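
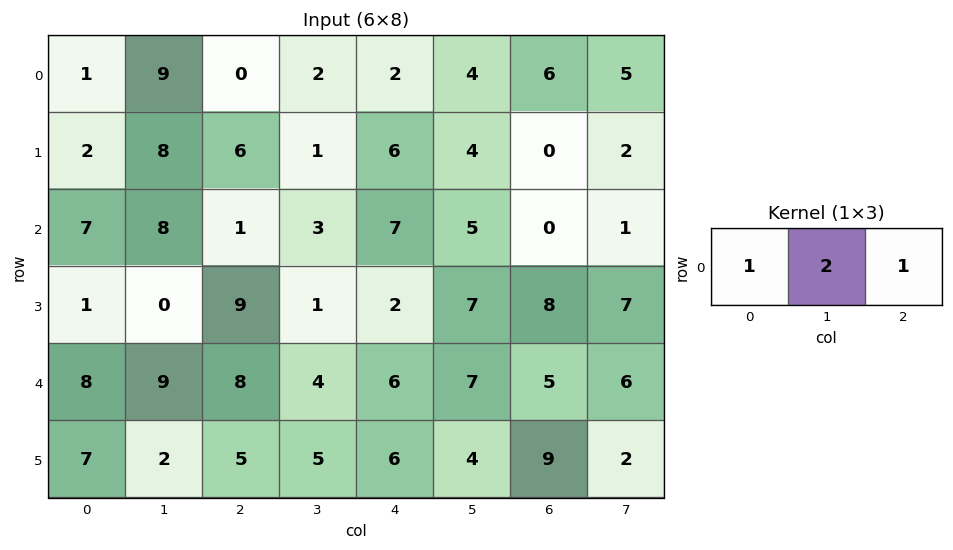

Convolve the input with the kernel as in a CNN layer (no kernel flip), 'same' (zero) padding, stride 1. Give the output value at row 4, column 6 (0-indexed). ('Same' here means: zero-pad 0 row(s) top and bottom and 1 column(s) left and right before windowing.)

The receptive field on the zero-padded input at this output position is [7 5 6]. Elementwise product with the kernel and sum: 7·1 + 5·2 + 6·1.

23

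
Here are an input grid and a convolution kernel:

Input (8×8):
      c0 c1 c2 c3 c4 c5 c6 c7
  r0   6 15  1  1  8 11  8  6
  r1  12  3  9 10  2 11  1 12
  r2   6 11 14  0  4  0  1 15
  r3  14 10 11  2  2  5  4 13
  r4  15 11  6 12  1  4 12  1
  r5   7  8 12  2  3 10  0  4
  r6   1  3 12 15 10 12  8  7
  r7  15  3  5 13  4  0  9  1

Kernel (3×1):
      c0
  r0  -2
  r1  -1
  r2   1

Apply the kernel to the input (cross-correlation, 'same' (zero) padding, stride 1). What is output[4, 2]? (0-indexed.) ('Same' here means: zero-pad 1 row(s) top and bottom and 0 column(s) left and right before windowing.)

The receptive field on the zero-padded input at this output position is [11 / 6 / 12]. Elementwise product with the kernel and sum: 11·-2 + 6·-1 + 12·1.

-16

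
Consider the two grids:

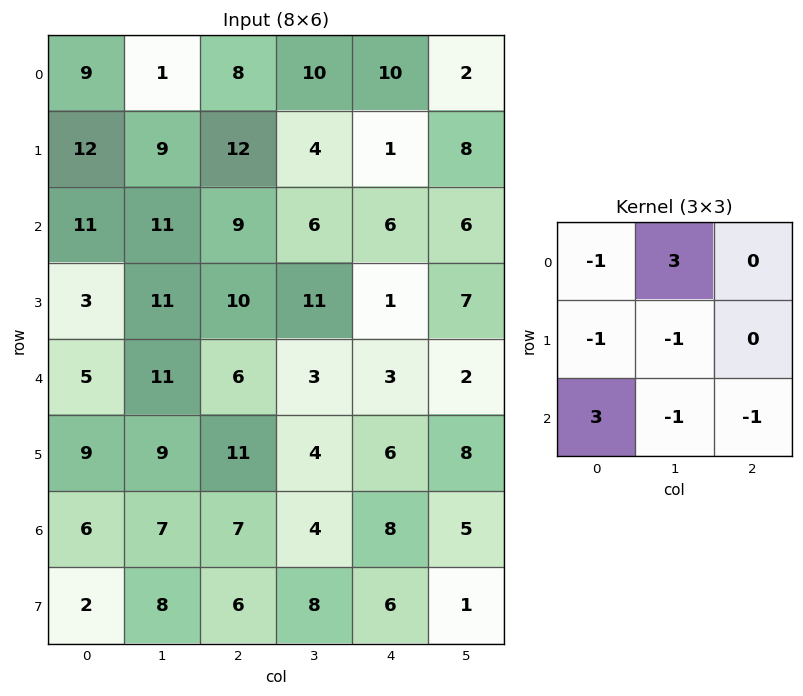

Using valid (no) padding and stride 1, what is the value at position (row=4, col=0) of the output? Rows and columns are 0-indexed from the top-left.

14

The receptive field on the input at this output position is [5 11 6 / 9 9 11 / 6 7 7]. Elementwise product with the kernel and sum: 5·-1 + 11·3 + 9·-1 + 9·-1 + 6·3 + 7·-1 + 7·-1.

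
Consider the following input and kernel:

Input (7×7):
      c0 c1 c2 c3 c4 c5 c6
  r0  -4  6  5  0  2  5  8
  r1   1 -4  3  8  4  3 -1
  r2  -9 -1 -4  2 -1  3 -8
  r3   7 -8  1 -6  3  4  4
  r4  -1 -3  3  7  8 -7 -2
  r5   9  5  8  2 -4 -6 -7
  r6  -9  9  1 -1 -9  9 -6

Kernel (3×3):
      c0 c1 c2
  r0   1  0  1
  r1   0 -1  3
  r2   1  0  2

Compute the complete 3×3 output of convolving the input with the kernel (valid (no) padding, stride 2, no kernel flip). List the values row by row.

-3 5 -13
3 29 3
14 -20 -30

Output[0,0]: The receptive field on the input at this output position is [-4 6 5 / 1 -4 3 / -9 -1 -4]. Elementwise product with the kernel and sum: -4·1 + 5·1 + -4·-1 + 3·3 + -9·1 + -4·2.
Output[0,1]: The receptive field on the input at this output position is [5 0 2 / 3 8 4 / -4 2 -1]. Elementwise product with the kernel and sum: 5·1 + 2·1 + 8·-1 + 4·3 + -4·1 + -1·2.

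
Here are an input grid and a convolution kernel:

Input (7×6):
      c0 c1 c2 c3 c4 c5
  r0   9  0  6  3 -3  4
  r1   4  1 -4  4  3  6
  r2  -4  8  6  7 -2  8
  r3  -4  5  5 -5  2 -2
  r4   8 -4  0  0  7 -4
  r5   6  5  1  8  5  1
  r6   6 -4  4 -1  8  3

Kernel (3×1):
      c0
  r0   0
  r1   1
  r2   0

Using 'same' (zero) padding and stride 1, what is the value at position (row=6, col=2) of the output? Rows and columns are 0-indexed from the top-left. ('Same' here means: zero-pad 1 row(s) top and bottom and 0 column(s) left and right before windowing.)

4

The receptive field on the zero-padded input at this output position is [1 / 4 / 0]. Elementwise product with the kernel and sum: 4·1.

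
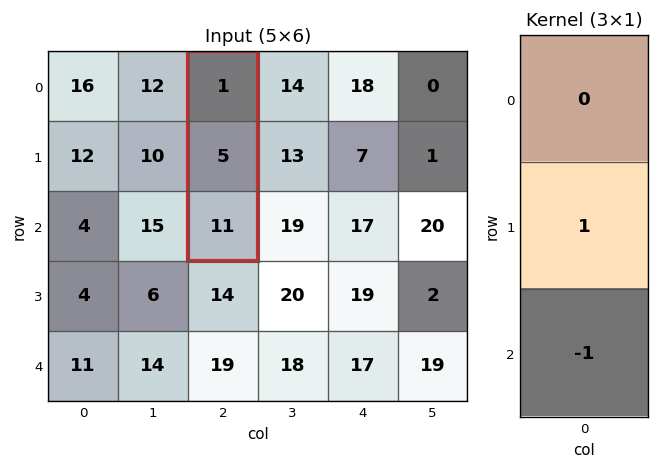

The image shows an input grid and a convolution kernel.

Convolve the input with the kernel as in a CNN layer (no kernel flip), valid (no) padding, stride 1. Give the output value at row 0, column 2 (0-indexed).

The receptive field on the input at this output position is [1 / 5 / 11]. Elementwise product with the kernel and sum: 5·1 + 11·-1.

-6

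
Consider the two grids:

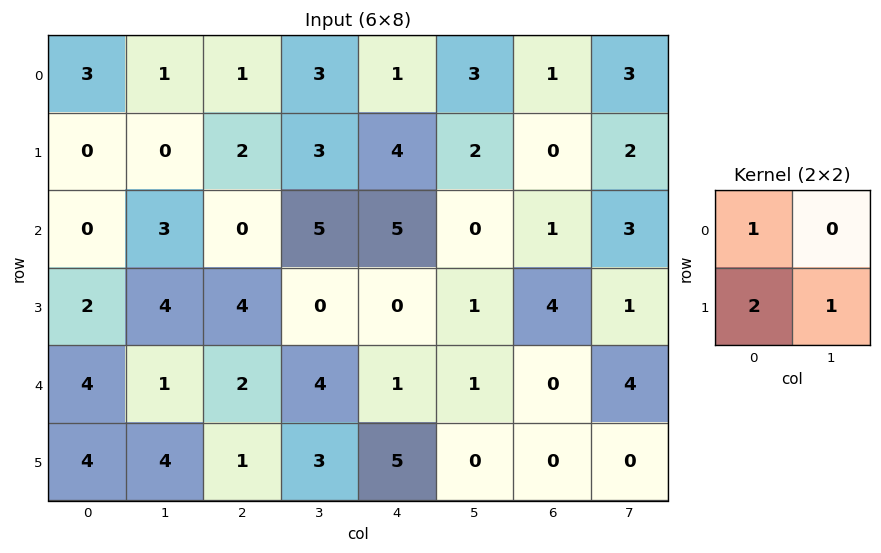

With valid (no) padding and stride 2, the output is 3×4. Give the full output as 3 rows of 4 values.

Output[0,0]: The receptive field on the input at this output position is [3 1 / 0 0]. Elementwise product with the kernel and sum: 3·1 + 0·2 + 0·1.
Output[0,1]: The receptive field on the input at this output position is [1 3 / 2 3]. Elementwise product with the kernel and sum: 1·1 + 2·2 + 3·1.

3 8 11 3
8 8 6 10
16 7 11 0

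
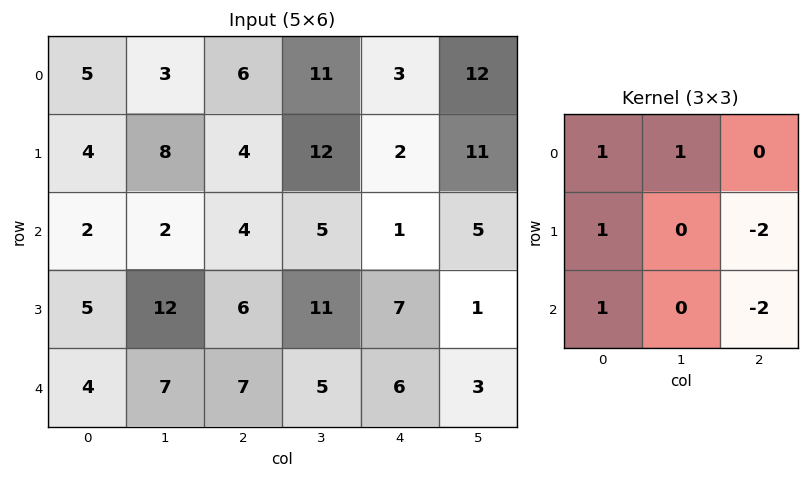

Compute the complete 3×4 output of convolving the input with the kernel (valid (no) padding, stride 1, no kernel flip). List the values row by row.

Output[0,0]: The receptive field on the input at this output position is [5 3 6 / 4 8 4 / 2 2 4]. Elementwise product with the kernel and sum: 5·1 + 3·1 + 4·1 + 4·-2 + 2·1 + 4·-2.

-2 -15 19 -1
-1 -6 10 18
-13 -7 -4 14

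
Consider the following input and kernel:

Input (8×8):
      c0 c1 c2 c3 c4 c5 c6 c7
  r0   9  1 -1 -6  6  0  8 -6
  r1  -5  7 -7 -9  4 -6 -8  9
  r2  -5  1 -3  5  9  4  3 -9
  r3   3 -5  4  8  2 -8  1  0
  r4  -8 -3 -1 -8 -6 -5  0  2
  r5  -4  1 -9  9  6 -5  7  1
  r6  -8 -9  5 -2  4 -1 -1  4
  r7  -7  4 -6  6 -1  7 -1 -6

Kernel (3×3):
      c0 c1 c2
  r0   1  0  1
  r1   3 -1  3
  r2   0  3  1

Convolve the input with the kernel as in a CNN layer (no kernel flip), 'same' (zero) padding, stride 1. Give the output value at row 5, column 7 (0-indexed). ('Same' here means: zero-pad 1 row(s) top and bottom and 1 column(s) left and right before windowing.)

32

The receptive field on the zero-padded input at this output position is [0 2 0 / 7 1 0 / -1 4 0]. Elementwise product with the kernel and sum: 0·1 + 0·1 + 7·3 + 1·-1 + 0·3 + 4·3 + 0·1.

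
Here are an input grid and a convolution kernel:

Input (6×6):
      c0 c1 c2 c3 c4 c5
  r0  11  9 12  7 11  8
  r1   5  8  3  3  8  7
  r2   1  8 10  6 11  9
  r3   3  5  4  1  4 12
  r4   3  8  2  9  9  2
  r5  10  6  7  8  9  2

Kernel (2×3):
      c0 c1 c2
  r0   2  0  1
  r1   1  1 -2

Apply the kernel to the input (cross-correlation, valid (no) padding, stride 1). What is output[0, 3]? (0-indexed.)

The receptive field on the input at this output position is [7 11 8 / 3 8 7]. Elementwise product with the kernel and sum: 7·2 + 8·1 + 3·1 + 8·1 + 7·-2.

19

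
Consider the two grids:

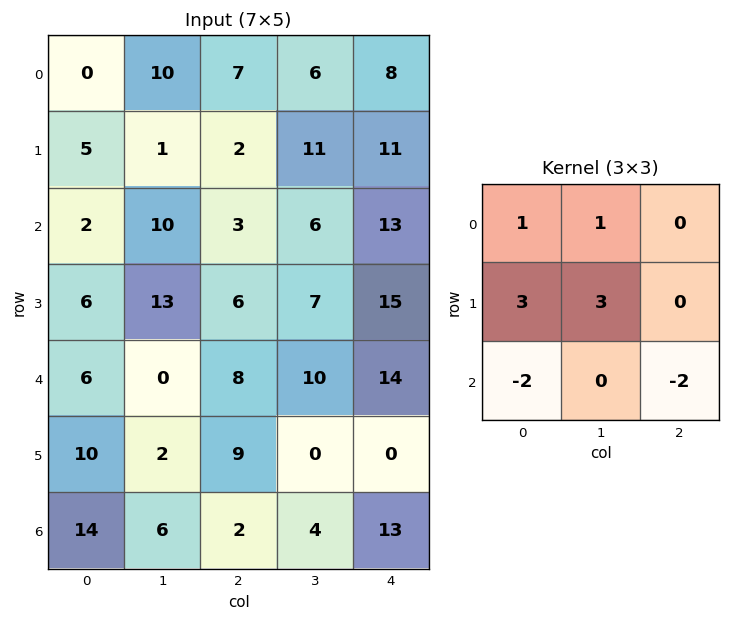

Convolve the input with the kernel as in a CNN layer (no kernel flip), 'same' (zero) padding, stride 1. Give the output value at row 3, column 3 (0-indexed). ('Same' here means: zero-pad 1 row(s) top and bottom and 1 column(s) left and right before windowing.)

4

The receptive field on the zero-padded input at this output position is [3 6 13 / 6 7 15 / 8 10 14]. Elementwise product with the kernel and sum: 3·1 + 6·1 + 6·3 + 7·3 + 8·-2 + 14·-2.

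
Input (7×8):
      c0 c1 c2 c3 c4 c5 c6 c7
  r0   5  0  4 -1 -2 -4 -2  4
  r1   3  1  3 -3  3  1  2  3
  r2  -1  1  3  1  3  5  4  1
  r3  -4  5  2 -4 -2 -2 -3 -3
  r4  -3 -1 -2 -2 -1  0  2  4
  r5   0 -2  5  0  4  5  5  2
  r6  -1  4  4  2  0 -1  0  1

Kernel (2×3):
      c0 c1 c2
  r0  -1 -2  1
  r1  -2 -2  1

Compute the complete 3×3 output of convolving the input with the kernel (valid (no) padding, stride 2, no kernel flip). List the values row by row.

-6 -1 2
2 0 -4
12 -1 -10

Output[0,0]: The receptive field on the input at this output position is [5 0 4 / 3 1 3]. Elementwise product with the kernel and sum: 5·-1 + 0·-2 + 4·1 + 3·-2 + 1·-2 + 3·1.
Output[0,1]: The receptive field on the input at this output position is [4 -1 -2 / 3 -3 3]. Elementwise product with the kernel and sum: 4·-1 + -1·-2 + -2·1 + 3·-2 + -3·-2 + 3·1.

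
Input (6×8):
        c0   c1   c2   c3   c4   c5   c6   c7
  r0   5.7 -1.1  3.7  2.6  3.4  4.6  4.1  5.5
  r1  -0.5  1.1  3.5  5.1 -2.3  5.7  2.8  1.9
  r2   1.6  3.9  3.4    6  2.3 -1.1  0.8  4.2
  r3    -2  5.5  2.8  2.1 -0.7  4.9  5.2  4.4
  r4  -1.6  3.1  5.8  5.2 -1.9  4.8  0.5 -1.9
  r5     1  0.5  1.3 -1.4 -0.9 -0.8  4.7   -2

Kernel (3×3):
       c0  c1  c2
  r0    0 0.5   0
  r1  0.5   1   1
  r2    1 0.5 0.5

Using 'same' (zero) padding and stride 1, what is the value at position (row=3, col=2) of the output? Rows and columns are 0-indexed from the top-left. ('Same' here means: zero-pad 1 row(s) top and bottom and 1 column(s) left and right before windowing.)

17.95

The receptive field on the zero-padded input at this output position is [3.9 3.4 6 / 5.5 2.8 2.1 / 3.1 5.8 5.2]. Elementwise product with the kernel and sum: 3.4·0.5 + 5.5·0.5 + 2.8·1 + 2.1·1 + 3.1·1 + 5.8·0.5 + 5.2·0.5.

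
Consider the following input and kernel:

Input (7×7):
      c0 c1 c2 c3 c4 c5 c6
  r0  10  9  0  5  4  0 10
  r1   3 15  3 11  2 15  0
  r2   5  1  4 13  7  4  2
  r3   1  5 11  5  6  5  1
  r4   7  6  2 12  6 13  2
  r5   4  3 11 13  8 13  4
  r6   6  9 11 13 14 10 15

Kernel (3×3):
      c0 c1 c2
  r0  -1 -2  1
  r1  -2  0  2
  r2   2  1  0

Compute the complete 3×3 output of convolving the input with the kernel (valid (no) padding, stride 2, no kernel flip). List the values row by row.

Output[0,0]: The receptive field on the input at this output position is [10 9 0 / 3 15 3 / 5 1 4]. Elementwise product with the kernel and sum: 10·-1 + 9·-2 + 0·1 + 3·-2 + 3·2 + 5·2 + 1·1.

-17 13 20
37 -17 2
18 9 0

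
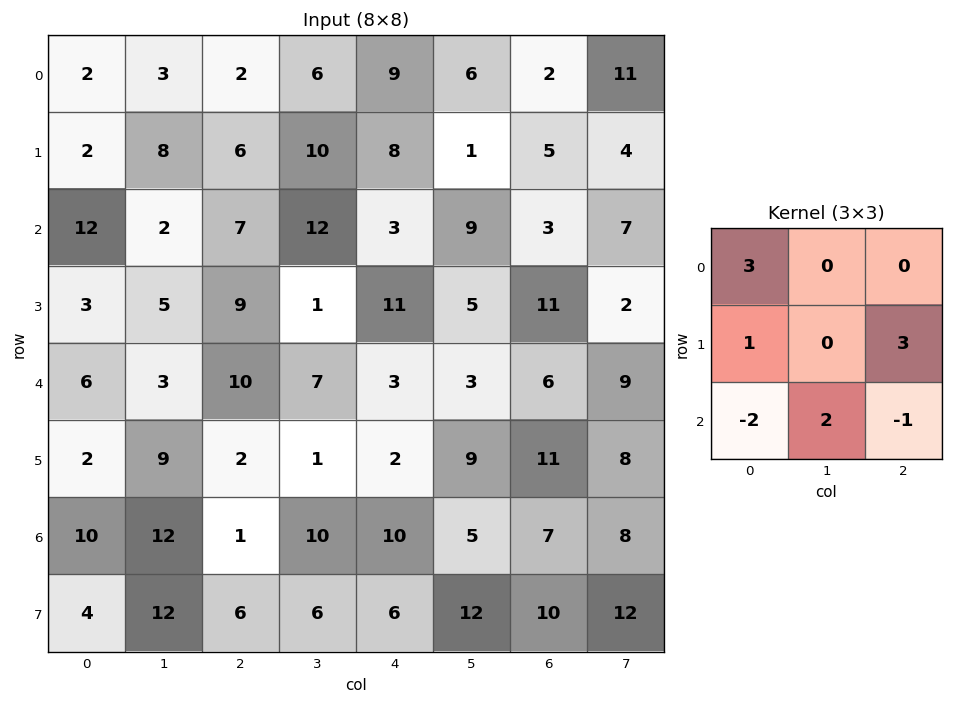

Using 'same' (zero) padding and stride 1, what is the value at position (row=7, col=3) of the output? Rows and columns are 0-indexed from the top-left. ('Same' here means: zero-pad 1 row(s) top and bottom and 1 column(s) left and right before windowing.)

27

The receptive field on the zero-padded input at this output position is [1 10 10 / 6 6 6 / 0 0 0]. Elementwise product with the kernel and sum: 1·3 + 6·1 + 6·3 + 0·-2 + 0·2 + 0·-1.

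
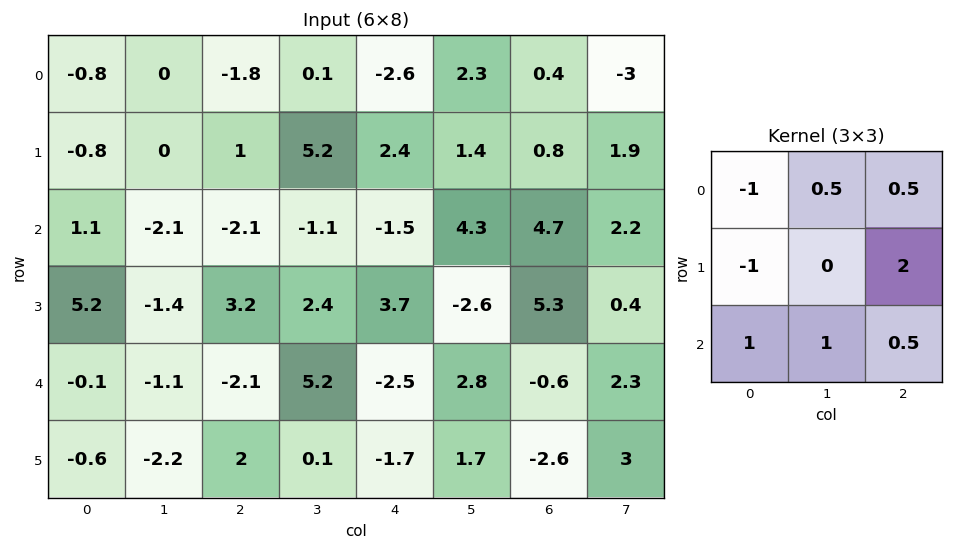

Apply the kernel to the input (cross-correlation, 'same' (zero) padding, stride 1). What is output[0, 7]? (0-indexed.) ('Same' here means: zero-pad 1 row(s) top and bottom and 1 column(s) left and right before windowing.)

2.3

The receptive field on the zero-padded input at this output position is [0 0 0 / 0.4 -3 0 / 0.8 1.9 0]. Elementwise product with the kernel and sum: 0·-1 + 0·0.5 + 0·0.5 + 0.4·-1 + 0·2 + 0.8·1 + 1.9·1 + 0·0.5.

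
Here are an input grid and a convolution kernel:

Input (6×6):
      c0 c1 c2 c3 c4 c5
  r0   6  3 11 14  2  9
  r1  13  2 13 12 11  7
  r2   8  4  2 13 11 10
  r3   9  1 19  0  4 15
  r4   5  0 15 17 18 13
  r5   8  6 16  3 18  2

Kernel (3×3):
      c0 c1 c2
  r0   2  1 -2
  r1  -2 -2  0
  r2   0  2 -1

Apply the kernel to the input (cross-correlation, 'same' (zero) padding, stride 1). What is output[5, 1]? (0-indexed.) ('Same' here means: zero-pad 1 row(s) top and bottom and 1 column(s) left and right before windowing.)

-48

The receptive field on the zero-padded input at this output position is [5 0 15 / 8 6 16 / 0 0 0]. Elementwise product with the kernel and sum: 5·2 + 0·1 + 15·-2 + 8·-2 + 6·-2 + 0·2 + 0·-1.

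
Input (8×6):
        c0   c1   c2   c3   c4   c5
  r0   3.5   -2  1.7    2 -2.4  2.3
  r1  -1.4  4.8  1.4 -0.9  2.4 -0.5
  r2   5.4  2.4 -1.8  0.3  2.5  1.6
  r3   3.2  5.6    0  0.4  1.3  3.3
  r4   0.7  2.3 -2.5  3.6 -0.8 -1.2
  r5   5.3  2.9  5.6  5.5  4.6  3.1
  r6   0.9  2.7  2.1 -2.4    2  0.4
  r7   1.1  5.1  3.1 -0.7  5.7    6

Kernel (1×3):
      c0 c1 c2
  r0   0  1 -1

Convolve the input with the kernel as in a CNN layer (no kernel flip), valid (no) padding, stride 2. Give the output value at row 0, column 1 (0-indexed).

The receptive field on the input at this output position is [1.7 2 -2.4]. Elementwise product with the kernel and sum: 2·1 + -2.4·-1.

4.4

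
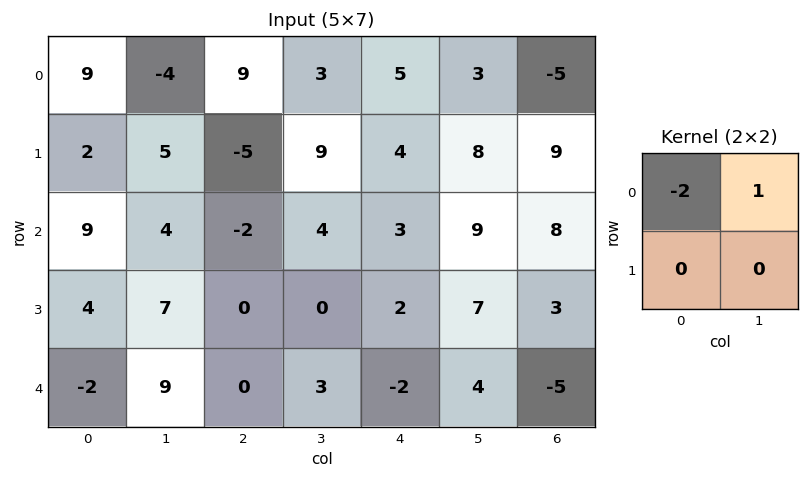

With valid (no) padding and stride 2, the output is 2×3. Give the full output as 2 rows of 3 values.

-22 -15 -7
-14 8 3

Output[0,0]: The receptive field on the input at this output position is [9 -4 / 2 5]. Elementwise product with the kernel and sum: 9·-2 + -4·1.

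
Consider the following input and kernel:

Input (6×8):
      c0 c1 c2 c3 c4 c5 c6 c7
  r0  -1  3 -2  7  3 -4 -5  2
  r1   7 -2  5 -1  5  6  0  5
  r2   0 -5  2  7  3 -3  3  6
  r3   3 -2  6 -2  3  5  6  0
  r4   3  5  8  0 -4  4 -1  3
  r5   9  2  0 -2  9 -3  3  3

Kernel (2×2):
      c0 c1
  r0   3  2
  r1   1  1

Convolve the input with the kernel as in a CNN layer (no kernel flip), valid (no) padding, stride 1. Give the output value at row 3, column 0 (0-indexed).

The receptive field on the input at this output position is [3 -2 / 3 5]. Elementwise product with the kernel and sum: 3·3 + -2·2 + 3·1 + 5·1.

13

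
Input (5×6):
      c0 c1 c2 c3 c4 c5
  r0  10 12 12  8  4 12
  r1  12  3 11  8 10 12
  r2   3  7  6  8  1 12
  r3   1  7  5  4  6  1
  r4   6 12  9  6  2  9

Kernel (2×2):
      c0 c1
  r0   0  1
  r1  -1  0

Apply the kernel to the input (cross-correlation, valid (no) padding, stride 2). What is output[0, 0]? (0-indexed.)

The receptive field on the input at this output position is [10 12 / 12 3]. Elementwise product with the kernel and sum: 12·1 + 12·-1.

0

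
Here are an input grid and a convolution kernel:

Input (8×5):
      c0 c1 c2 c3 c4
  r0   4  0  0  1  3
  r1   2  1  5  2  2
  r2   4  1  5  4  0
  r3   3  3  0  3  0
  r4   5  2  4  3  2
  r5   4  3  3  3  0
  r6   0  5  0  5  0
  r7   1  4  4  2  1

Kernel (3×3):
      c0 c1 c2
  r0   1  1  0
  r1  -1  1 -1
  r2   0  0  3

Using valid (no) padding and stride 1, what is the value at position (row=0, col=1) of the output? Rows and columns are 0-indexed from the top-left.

The receptive field on the input at this output position is [0 0 1 / 1 5 2 / 1 5 4]. Elementwise product with the kernel and sum: 0·1 + 0·1 + 1·-1 + 5·1 + 2·-1 + 4·3.

14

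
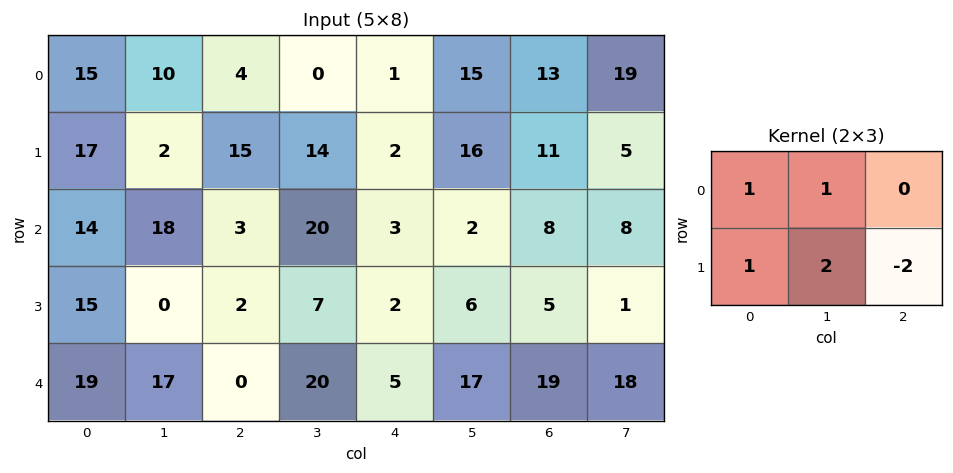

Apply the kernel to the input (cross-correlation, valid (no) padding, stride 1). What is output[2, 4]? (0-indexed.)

9

The receptive field on the input at this output position is [3 2 8 / 2 6 5]. Elementwise product with the kernel and sum: 3·1 + 2·1 + 2·1 + 6·2 + 5·-2.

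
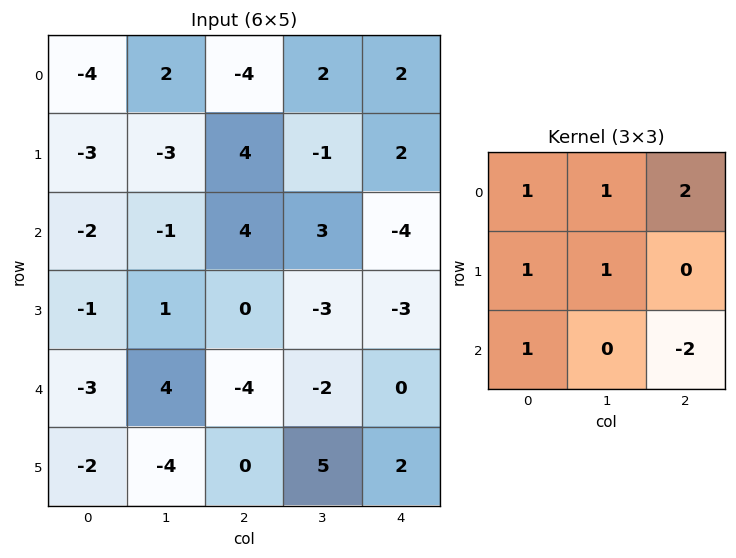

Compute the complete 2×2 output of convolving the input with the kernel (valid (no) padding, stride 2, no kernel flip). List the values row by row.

-26 17
10 -8

Output[0,0]: The receptive field on the input at this output position is [-4 2 -4 / -3 -3 4 / -2 -1 4]. Elementwise product with the kernel and sum: -4·1 + 2·1 + -4·2 + -3·1 + -3·1 + -2·1 + 4·-2.
Output[0,1]: The receptive field on the input at this output position is [-4 2 2 / 4 -1 2 / 4 3 -4]. Elementwise product with the kernel and sum: -4·1 + 2·1 + 2·2 + 4·1 + -1·1 + 4·1 + -4·-2.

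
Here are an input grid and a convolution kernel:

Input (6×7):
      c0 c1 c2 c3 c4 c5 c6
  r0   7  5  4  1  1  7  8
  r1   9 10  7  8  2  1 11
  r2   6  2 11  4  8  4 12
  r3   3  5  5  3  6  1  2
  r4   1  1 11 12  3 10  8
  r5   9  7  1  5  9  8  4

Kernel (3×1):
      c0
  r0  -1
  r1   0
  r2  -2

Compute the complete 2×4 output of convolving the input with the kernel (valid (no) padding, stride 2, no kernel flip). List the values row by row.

Output[0,0]: The receptive field on the input at this output position is [7 / 9 / 6]. Elementwise product with the kernel and sum: 7·-1 + 6·-2.

-19 -26 -17 -32
-8 -33 -14 -28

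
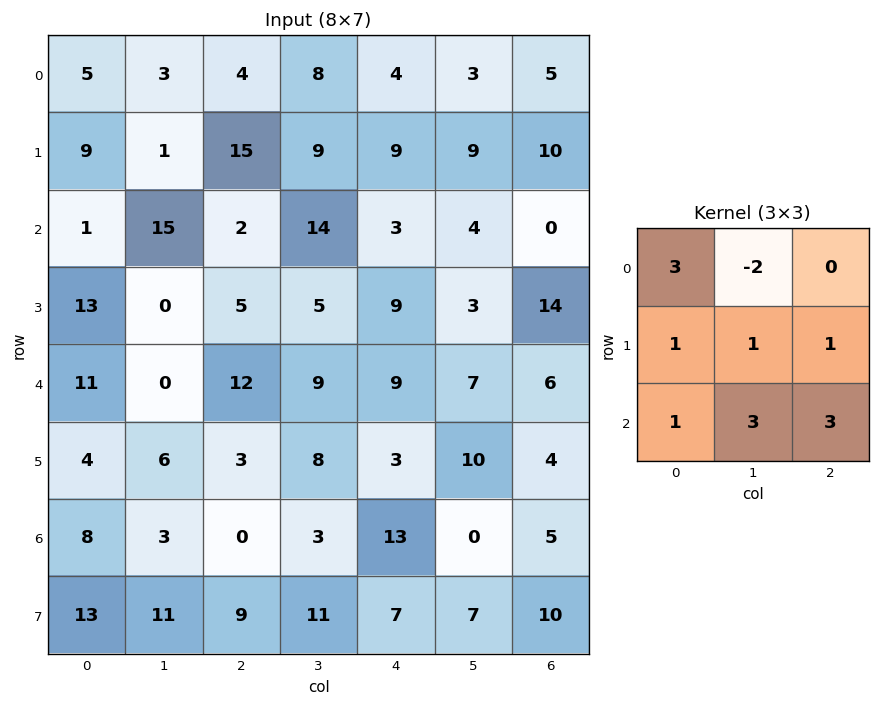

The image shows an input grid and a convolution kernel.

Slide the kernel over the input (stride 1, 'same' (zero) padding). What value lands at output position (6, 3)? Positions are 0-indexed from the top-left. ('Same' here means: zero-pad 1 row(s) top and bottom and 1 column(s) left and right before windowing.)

72

The receptive field on the zero-padded input at this output position is [3 8 3 / 0 3 13 / 9 11 7]. Elementwise product with the kernel and sum: 3·3 + 8·-2 + 0·1 + 3·1 + 13·1 + 9·1 + 11·3 + 7·3.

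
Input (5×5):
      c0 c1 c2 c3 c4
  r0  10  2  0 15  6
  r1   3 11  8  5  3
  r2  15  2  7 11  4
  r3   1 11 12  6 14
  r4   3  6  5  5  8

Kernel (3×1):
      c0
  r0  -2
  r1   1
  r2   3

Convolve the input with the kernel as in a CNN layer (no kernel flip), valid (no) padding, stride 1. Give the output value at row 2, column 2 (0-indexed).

The receptive field on the input at this output position is [7 / 12 / 5]. Elementwise product with the kernel and sum: 7·-2 + 12·1 + 5·3.

13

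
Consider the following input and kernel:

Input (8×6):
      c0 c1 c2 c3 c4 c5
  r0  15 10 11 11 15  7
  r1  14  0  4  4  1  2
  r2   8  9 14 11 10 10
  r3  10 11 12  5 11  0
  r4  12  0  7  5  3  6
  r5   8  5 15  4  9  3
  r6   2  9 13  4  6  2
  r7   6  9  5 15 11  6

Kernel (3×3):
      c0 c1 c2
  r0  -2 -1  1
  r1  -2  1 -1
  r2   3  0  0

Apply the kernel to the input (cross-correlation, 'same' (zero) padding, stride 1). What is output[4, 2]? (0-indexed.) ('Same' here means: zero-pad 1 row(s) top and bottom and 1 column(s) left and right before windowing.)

-12

The receptive field on the zero-padded input at this output position is [11 12 5 / 0 7 5 / 5 15 4]. Elementwise product with the kernel and sum: 11·-2 + 12·-1 + 5·1 + 0·-2 + 7·1 + 5·-1 + 5·3.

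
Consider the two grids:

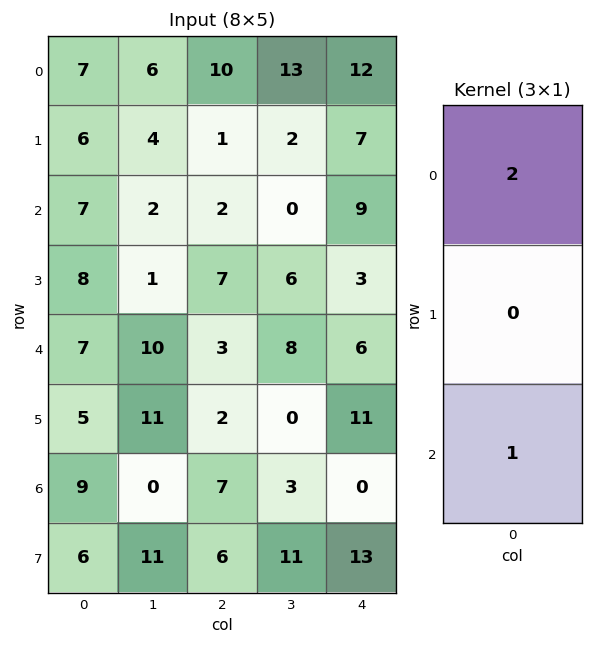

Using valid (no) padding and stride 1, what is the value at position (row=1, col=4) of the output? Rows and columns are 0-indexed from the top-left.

The receptive field on the input at this output position is [7 / 9 / 3]. Elementwise product with the kernel and sum: 7·2 + 3·1.

17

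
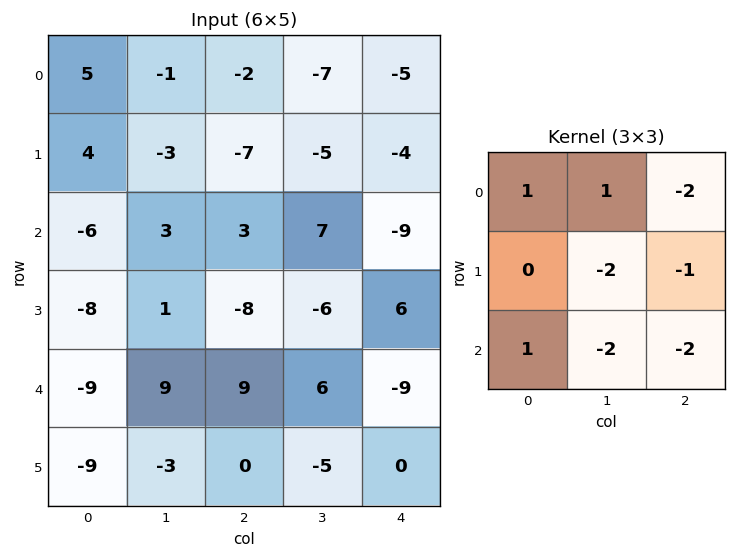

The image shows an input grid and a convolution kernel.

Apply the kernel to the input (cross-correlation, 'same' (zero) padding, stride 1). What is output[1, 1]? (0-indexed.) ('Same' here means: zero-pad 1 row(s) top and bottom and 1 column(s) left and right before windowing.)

The receptive field on the zero-padded input at this output position is [5 -1 -2 / 4 -3 -7 / -6 3 3]. Elementwise product with the kernel and sum: 5·1 + -1·1 + -2·-2 + -3·-2 + -7·-1 + -6·1 + 3·-2 + 3·-2.

3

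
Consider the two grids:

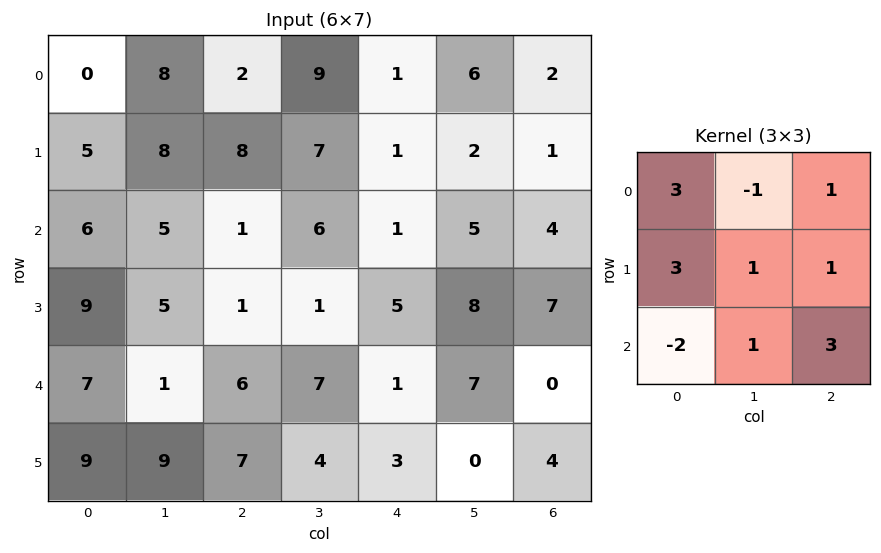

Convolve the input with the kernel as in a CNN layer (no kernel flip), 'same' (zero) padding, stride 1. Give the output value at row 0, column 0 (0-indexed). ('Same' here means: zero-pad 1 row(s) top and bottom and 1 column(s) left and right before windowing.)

The receptive field on the zero-padded input at this output position is [0 0 0 / 0 0 8 / 0 5 8]. Elementwise product with the kernel and sum: 0·3 + 0·-1 + 0·1 + 0·3 + 0·1 + 8·1 + 0·-2 + 5·1 + 8·3.

37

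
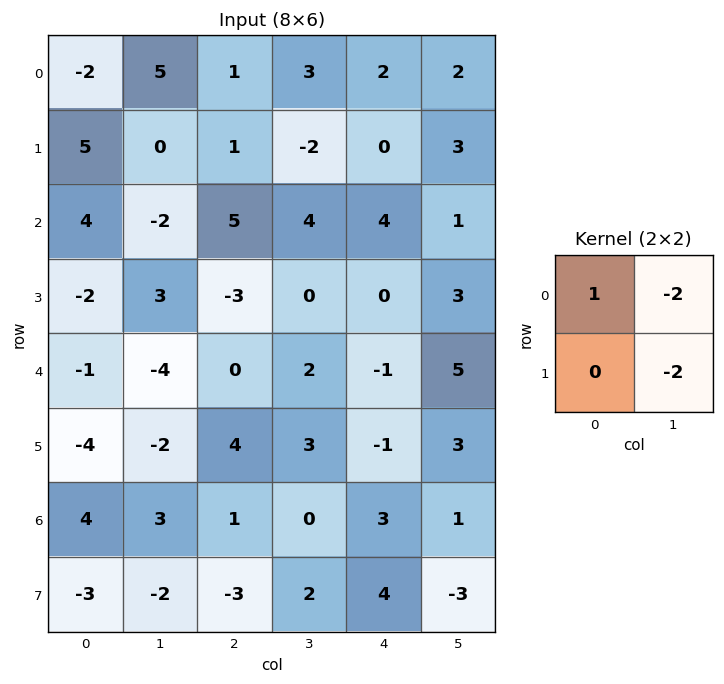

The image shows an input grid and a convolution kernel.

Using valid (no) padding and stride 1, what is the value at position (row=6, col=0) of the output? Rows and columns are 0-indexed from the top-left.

The receptive field on the input at this output position is [4 3 / -3 -2]. Elementwise product with the kernel and sum: 4·1 + 3·-2 + -2·-2.

2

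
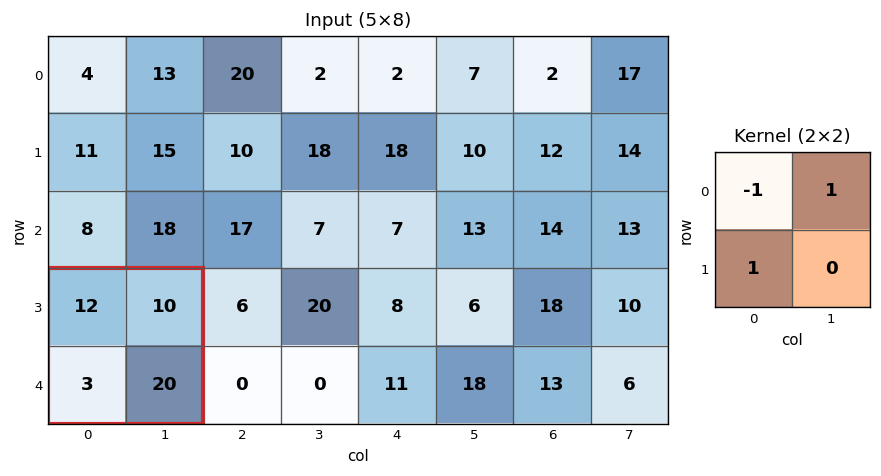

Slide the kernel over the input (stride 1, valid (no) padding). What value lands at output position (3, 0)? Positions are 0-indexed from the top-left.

1

The receptive field on the input at this output position is [12 10 / 3 20]. Elementwise product with the kernel and sum: 12·-1 + 10·1 + 3·1.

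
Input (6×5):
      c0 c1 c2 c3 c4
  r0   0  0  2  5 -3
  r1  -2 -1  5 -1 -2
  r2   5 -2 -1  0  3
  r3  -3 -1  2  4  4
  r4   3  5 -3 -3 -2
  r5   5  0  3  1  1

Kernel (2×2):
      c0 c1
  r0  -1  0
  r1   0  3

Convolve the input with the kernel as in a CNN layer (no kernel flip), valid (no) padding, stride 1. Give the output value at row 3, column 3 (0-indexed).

The receptive field on the input at this output position is [4 4 / -3 -2]. Elementwise product with the kernel and sum: 4·-1 + -2·3.

-10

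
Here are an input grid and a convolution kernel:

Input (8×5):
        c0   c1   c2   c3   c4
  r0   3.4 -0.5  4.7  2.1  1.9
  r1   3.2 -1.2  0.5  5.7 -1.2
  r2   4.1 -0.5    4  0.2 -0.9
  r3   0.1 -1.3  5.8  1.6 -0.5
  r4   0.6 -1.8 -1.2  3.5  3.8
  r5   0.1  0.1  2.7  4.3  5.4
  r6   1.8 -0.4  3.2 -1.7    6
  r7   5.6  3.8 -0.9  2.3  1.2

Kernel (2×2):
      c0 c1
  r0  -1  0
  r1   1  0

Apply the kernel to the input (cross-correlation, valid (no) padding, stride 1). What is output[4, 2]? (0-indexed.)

The receptive field on the input at this output position is [-1.2 3.5 / 2.7 4.3]. Elementwise product with the kernel and sum: -1.2·-1 + 2.7·1.

3.9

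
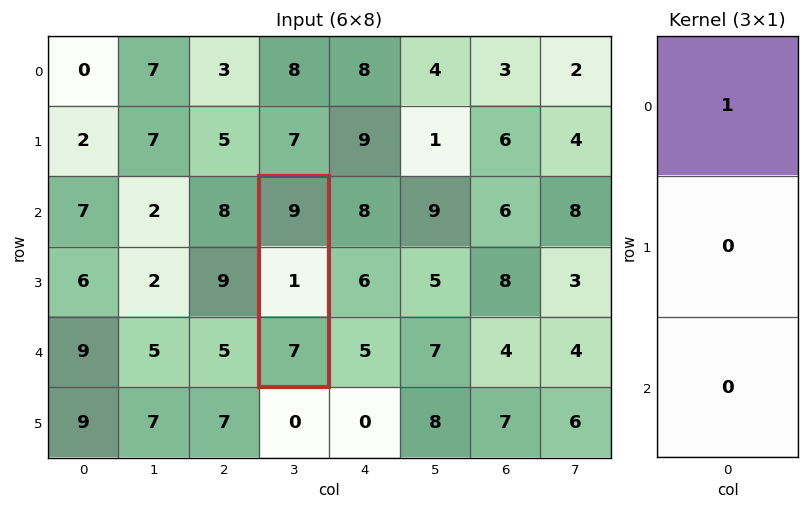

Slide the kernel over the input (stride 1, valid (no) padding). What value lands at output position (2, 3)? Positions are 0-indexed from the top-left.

9

The receptive field on the input at this output position is [9 / 1 / 7]. Elementwise product with the kernel and sum: 9·1.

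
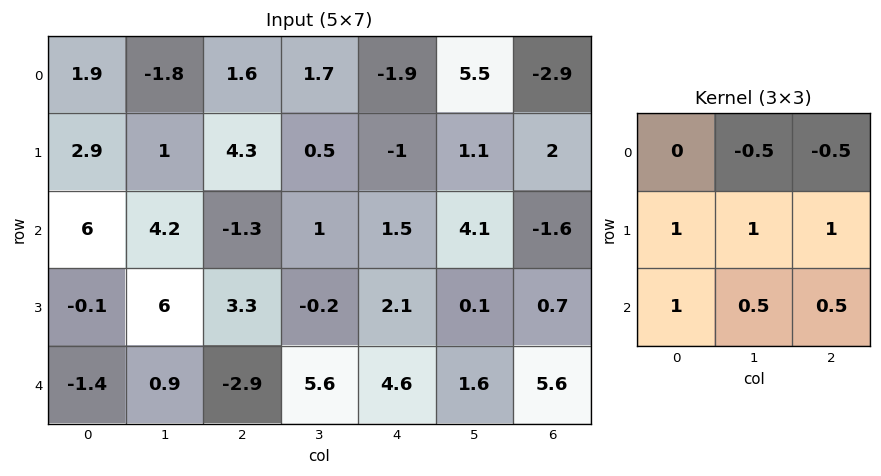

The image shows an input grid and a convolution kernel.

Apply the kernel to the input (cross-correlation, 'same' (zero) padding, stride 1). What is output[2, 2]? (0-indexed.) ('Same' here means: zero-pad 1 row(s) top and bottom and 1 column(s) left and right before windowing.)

9.05

The receptive field on the zero-padded input at this output position is [1 4.3 0.5 / 4.2 -1.3 1 / 6 3.3 -0.2]. Elementwise product with the kernel and sum: 4.3·-0.5 + 0.5·-0.5 + 4.2·1 + -1.3·1 + 1·1 + 6·1 + 3.3·0.5 + -0.2·0.5.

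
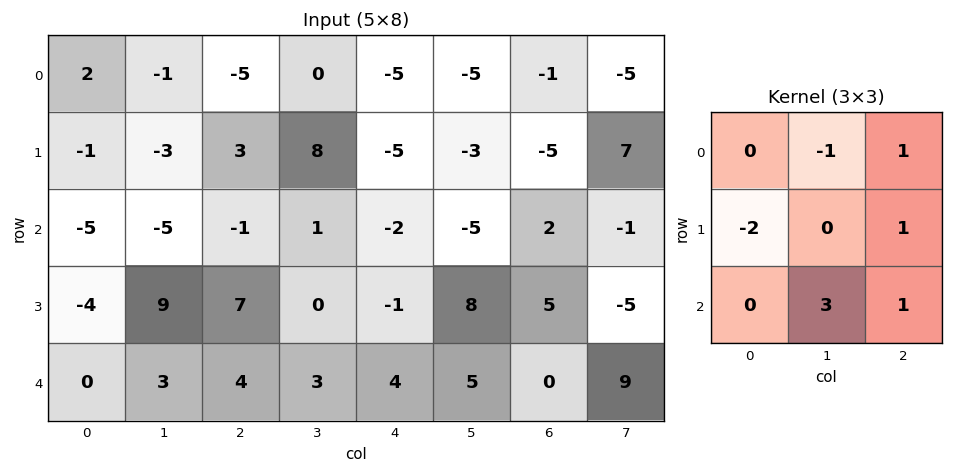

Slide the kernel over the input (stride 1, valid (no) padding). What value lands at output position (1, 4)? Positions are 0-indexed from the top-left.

33

The receptive field on the input at this output position is [-5 -3 -5 / -2 -5 2 / -1 8 5]. Elementwise product with the kernel and sum: -3·-1 + -5·1 + -2·-2 + 2·1 + 8·3 + 5·1.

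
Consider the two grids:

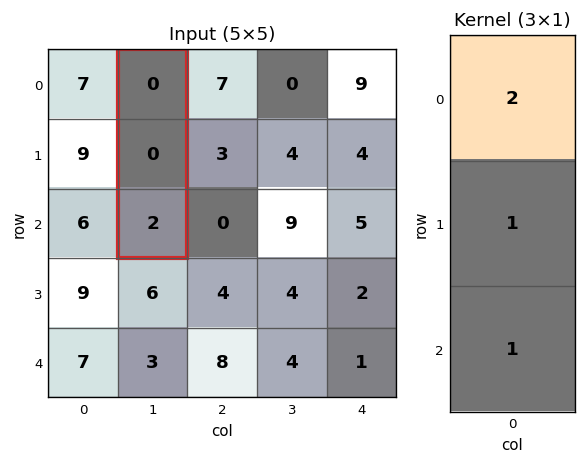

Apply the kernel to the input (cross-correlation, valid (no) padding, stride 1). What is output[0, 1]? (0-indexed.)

The receptive field on the input at this output position is [0 / 0 / 2]. Elementwise product with the kernel and sum: 0·2 + 0·1 + 2·1.

2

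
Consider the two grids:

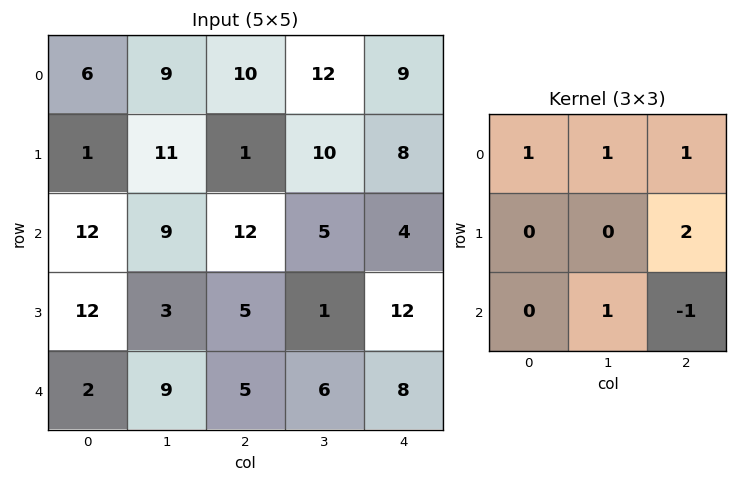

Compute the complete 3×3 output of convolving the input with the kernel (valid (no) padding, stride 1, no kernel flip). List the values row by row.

24 58 48
35 36 16
47 27 43

Output[0,0]: The receptive field on the input at this output position is [6 9 10 / 1 11 1 / 12 9 12]. Elementwise product with the kernel and sum: 6·1 + 9·1 + 10·1 + 1·2 + 9·1 + 12·-1.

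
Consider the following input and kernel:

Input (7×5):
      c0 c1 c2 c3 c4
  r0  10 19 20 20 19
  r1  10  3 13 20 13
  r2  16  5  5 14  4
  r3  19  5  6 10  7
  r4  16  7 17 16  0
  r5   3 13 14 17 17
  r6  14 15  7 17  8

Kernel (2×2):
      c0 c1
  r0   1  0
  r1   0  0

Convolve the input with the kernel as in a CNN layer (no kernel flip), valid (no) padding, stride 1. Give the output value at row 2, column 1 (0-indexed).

5

The receptive field on the input at this output position is [5 5 / 5 6]. Elementwise product with the kernel and sum: 5·1.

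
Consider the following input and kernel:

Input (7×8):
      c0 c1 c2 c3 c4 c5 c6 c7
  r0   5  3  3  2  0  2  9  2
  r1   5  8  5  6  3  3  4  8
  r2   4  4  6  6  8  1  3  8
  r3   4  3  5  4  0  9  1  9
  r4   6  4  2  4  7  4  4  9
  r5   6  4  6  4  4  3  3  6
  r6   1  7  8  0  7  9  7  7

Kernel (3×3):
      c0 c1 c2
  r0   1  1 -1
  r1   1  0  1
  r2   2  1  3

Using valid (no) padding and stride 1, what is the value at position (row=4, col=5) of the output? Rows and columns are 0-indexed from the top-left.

54

The receptive field on the input at this output position is [4 4 9 / 3 3 6 / 9 7 7]. Elementwise product with the kernel and sum: 4·1 + 4·1 + 9·-1 + 3·1 + 6·1 + 9·2 + 7·1 + 7·3.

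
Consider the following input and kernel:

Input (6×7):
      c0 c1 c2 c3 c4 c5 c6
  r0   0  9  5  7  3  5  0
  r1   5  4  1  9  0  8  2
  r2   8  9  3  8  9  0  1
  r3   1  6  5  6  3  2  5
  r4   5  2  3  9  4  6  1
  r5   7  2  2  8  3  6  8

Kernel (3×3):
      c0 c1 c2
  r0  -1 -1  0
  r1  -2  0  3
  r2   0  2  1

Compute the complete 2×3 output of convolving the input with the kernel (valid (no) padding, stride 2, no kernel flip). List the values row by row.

Output[0,0]: The receptive field on the input at this output position is [0 9 5 / 5 4 1 / 8 9 3]. Elementwise product with the kernel and sum: 0·-1 + 9·-1 + 5·-2 + 1·3 + 9·2 + 3·1.

5 11 -1
3 10 13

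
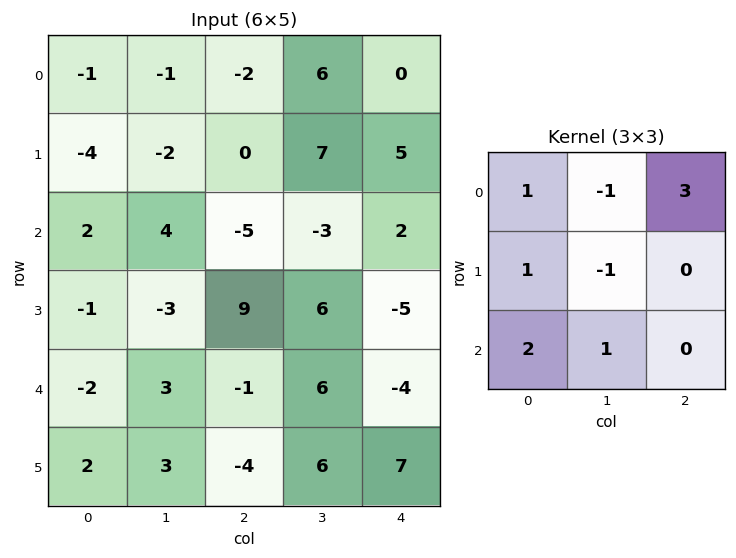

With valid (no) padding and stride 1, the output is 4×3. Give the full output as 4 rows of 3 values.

Output[0,0]: The receptive field on the input at this output position is [-1 -1 -2 / -4 -2 0 / 2 4 -5]. Elementwise product with the kernel and sum: -1·1 + -1·-1 + -2·3 + -4·1 + -2·-1 + 2·2 + 4·1.

0 20 -28
-9 31 30
-16 -7 11
31 12 -21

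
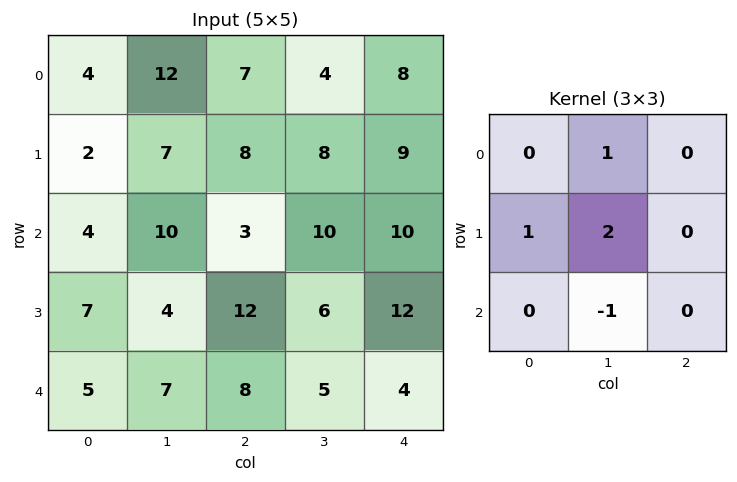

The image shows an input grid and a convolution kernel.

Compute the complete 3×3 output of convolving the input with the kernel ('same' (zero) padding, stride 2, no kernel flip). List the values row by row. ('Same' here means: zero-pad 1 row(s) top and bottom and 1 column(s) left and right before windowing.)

Output[0,0]: The receptive field on the zero-padded input at this output position is [0 0 0 / 0 4 12 / 0 2 7]. Elementwise product with the kernel and sum: 0·1 + 0·1 + 4·2 + 2·-1.
Output[0,1]: The receptive field on the zero-padded input at this output position is [0 0 0 / 12 7 4 / 7 8 8]. Elementwise product with the kernel and sum: 0·1 + 12·1 + 7·2 + 8·-1.

6 18 11
3 12 27
17 35 25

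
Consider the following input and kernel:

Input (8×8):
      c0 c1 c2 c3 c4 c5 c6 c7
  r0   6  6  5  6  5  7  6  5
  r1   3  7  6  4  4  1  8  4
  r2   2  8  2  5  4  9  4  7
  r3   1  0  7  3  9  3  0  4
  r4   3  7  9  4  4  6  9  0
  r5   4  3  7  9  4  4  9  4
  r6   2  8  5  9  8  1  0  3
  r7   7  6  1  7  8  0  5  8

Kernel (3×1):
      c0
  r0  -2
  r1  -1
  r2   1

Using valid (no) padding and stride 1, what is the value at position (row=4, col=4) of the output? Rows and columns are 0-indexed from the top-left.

-4

The receptive field on the input at this output position is [4 / 4 / 8]. Elementwise product with the kernel and sum: 4·-2 + 4·-1 + 8·1.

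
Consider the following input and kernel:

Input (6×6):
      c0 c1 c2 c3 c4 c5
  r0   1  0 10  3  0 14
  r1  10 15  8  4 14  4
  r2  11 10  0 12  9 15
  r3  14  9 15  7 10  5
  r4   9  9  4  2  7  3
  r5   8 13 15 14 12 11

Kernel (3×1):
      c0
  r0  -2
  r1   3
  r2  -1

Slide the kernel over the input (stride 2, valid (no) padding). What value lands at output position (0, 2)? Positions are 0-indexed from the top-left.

The receptive field on the input at this output position is [0 / 14 / 9]. Elementwise product with the kernel and sum: 0·-2 + 14·3 + 9·-1.

33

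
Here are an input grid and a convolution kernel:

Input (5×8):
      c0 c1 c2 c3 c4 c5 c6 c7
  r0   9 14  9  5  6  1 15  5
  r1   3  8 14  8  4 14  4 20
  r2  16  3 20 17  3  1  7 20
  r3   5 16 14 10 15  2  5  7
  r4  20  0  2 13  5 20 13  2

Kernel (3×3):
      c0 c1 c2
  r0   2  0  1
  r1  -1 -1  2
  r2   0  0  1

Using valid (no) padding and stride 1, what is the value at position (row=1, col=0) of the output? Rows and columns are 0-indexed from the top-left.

The receptive field on the input at this output position is [3 8 14 / 16 3 20 / 5 16 14]. Elementwise product with the kernel and sum: 3·2 + 14·1 + 16·-1 + 3·-1 + 20·2 + 14·1.

55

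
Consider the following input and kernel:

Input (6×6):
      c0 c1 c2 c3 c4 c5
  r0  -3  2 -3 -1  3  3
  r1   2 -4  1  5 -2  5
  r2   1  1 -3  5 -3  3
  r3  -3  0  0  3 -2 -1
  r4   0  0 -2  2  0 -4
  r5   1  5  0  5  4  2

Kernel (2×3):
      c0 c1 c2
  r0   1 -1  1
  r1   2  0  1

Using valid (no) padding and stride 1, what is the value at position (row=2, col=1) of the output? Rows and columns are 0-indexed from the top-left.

The receptive field on the input at this output position is [1 -3 5 / 0 0 3]. Elementwise product with the kernel and sum: 1·1 + -3·-1 + 5·1 + 0·2 + 3·1.

12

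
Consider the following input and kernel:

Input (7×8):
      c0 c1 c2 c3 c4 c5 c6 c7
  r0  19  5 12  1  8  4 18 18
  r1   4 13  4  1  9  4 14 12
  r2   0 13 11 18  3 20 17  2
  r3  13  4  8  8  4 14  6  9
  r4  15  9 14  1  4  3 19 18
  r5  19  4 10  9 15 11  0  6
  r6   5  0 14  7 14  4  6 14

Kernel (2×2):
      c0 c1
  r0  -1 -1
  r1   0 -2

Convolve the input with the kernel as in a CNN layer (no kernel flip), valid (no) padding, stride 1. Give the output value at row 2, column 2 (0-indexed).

-45

The receptive field on the input at this output position is [11 18 / 8 8]. Elementwise product with the kernel and sum: 11·-1 + 18·-1 + 8·-2.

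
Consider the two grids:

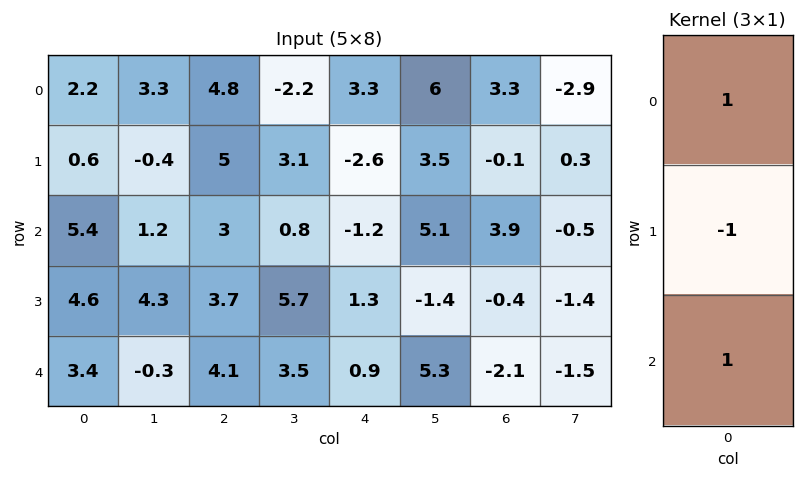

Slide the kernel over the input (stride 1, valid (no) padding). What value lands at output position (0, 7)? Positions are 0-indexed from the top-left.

The receptive field on the input at this output position is [-2.9 / 0.3 / -0.5]. Elementwise product with the kernel and sum: -2.9·1 + 0.3·-1 + -0.5·1.

-3.7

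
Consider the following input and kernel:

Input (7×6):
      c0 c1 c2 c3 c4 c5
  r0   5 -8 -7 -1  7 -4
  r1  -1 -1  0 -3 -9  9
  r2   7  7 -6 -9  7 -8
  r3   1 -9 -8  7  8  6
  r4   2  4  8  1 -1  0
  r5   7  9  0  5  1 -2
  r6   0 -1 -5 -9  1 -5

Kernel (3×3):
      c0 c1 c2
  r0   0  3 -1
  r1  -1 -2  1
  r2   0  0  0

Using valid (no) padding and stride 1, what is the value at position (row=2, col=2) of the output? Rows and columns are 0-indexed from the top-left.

-32

The receptive field on the input at this output position is [-6 -9 7 / -8 7 8 / 8 1 -1]. Elementwise product with the kernel and sum: -9·3 + 7·-1 + -8·-1 + 7·-2 + 8·1.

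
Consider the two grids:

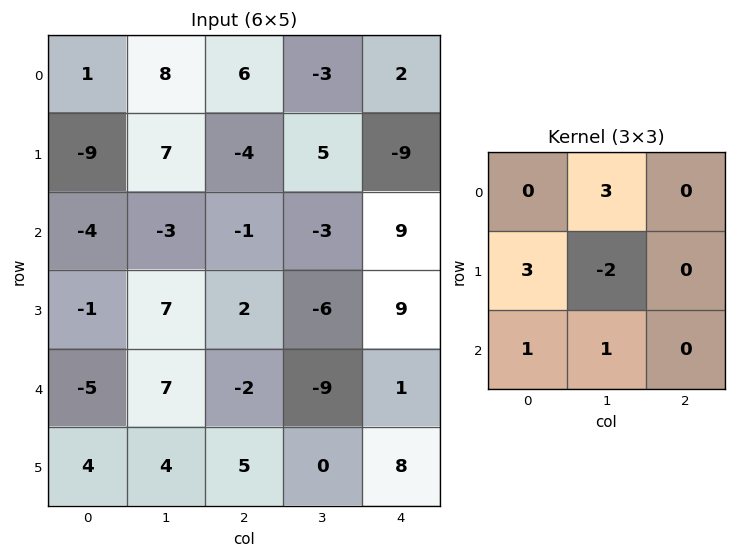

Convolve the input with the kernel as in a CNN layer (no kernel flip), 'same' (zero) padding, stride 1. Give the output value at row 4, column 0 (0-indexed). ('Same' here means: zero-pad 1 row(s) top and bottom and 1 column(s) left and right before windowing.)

11

The receptive field on the zero-padded input at this output position is [0 -1 7 / 0 -5 7 / 0 4 4]. Elementwise product with the kernel and sum: -1·3 + 0·3 + -5·-2 + 0·1 + 4·1.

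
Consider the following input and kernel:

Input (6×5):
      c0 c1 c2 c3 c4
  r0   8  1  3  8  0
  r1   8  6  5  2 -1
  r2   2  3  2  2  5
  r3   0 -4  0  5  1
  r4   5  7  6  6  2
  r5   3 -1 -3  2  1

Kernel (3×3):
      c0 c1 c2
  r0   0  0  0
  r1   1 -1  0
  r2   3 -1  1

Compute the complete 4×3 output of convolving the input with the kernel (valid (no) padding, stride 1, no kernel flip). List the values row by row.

Output[0,0]: The receptive field on the input at this output position is [8 1 3 / 8 6 5 / 2 3 2]. Elementwise product with the kernel and sum: 8·1 + 6·-1 + 2·3 + 3·-1 + 2·1.
Output[0,1]: The receptive field on the input at this output position is [1 3 8 / 6 5 2 / 3 2 2]. Elementwise product with the kernel and sum: 6·1 + 5·-1 + 3·3 + 2·-1 + 2·1.

7 10 12
3 -6 -4
18 17 9
5 3 -10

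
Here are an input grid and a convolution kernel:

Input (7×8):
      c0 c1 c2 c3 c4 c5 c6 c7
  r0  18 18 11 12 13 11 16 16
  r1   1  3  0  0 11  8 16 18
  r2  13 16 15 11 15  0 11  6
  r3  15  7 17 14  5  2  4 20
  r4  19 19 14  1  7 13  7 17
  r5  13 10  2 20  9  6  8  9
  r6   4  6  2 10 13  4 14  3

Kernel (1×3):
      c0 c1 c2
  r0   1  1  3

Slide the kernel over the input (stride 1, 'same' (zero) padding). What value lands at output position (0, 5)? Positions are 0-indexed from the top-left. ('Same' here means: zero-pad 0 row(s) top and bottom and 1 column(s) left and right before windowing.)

The receptive field on the zero-padded input at this output position is [13 11 16]. Elementwise product with the kernel and sum: 13·1 + 11·1 + 16·3.

72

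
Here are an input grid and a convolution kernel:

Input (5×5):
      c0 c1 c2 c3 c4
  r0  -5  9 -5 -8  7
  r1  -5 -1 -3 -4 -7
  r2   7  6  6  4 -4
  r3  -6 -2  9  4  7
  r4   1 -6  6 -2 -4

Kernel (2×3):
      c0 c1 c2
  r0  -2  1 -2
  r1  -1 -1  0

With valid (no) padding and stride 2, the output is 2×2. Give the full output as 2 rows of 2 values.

Output[0,0]: The receptive field on the input at this output position is [-5 9 -5 / -5 -1 -3]. Elementwise product with the kernel and sum: -5·-2 + 9·1 + -5·-2 + -5·-1 + -1·-1.
Output[0,1]: The receptive field on the input at this output position is [-5 -8 7 / -3 -4 -7]. Elementwise product with the kernel and sum: -5·-2 + -8·1 + 7·-2 + -3·-1 + -4·-1.

35 -5
-12 -13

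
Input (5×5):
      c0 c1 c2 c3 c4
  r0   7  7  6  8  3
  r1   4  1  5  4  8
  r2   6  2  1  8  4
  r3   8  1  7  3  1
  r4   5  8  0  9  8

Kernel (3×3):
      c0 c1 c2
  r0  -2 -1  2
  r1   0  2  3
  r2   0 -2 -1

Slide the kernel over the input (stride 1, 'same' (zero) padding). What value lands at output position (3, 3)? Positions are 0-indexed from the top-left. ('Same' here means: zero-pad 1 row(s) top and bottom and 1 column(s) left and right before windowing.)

The receptive field on the zero-padded input at this output position is [1 8 4 / 7 3 1 / 0 9 8]. Elementwise product with the kernel and sum: 1·-2 + 8·-1 + 4·2 + 3·2 + 1·3 + 9·-2 + 8·-1.

-19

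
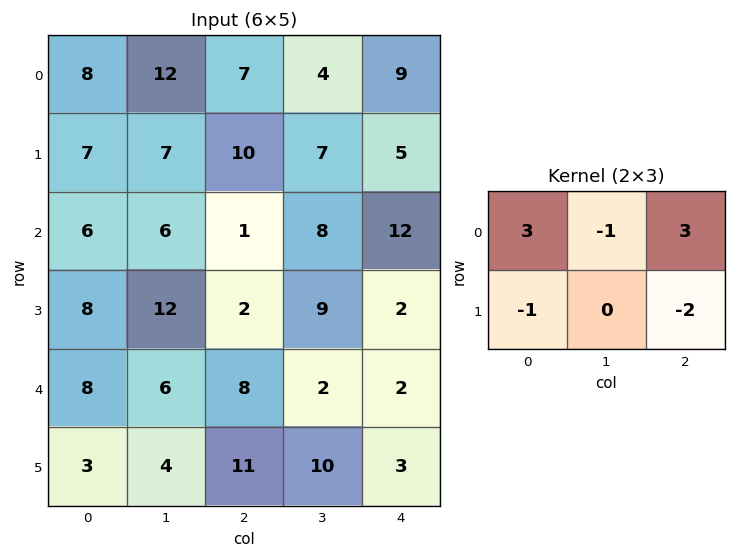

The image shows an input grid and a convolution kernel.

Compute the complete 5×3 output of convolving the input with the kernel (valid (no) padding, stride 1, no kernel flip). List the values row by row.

Output[0,0]: The receptive field on the input at this output position is [8 12 7 / 7 7 10]. Elementwise product with the kernel and sum: 8·3 + 12·-1 + 7·3 + 7·-1 + 10·-2.
Output[0,1]: The receptive field on the input at this output position is [12 7 4 / 7 10 7]. Elementwise product with the kernel and sum: 12·3 + 7·-1 + 4·3 + 7·-1 + 7·-2.

6 20 24
36 10 13
3 11 25
-6 51 -9
17 -8 11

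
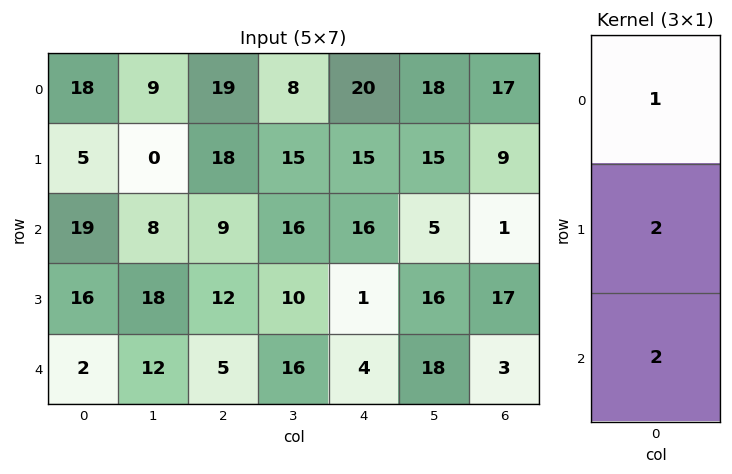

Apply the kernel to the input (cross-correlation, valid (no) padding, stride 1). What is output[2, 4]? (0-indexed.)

The receptive field on the input at this output position is [16 / 1 / 4]. Elementwise product with the kernel and sum: 16·1 + 1·2 + 4·2.

26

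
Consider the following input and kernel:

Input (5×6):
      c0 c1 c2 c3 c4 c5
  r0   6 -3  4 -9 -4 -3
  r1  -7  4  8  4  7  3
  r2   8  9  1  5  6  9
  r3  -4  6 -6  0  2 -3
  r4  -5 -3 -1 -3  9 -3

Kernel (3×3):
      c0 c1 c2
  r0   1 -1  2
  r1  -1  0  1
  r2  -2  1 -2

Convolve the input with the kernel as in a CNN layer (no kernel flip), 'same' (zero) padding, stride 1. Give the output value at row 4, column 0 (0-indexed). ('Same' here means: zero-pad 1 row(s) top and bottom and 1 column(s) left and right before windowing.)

13

The receptive field on the zero-padded input at this output position is [0 -4 6 / 0 -5 -3 / 0 0 0]. Elementwise product with the kernel and sum: 0·1 + -4·-1 + 6·2 + 0·-1 + -3·1 + 0·-2 + 0·1 + 0·-2.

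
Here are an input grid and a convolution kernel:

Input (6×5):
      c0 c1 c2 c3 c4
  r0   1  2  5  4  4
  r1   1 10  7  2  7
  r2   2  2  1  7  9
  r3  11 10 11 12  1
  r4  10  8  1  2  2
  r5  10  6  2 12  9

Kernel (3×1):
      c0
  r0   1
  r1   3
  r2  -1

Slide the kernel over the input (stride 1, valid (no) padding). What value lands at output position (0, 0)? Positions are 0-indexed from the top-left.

2

The receptive field on the input at this output position is [1 / 1 / 2]. Elementwise product with the kernel and sum: 1·1 + 1·3 + 2·-1.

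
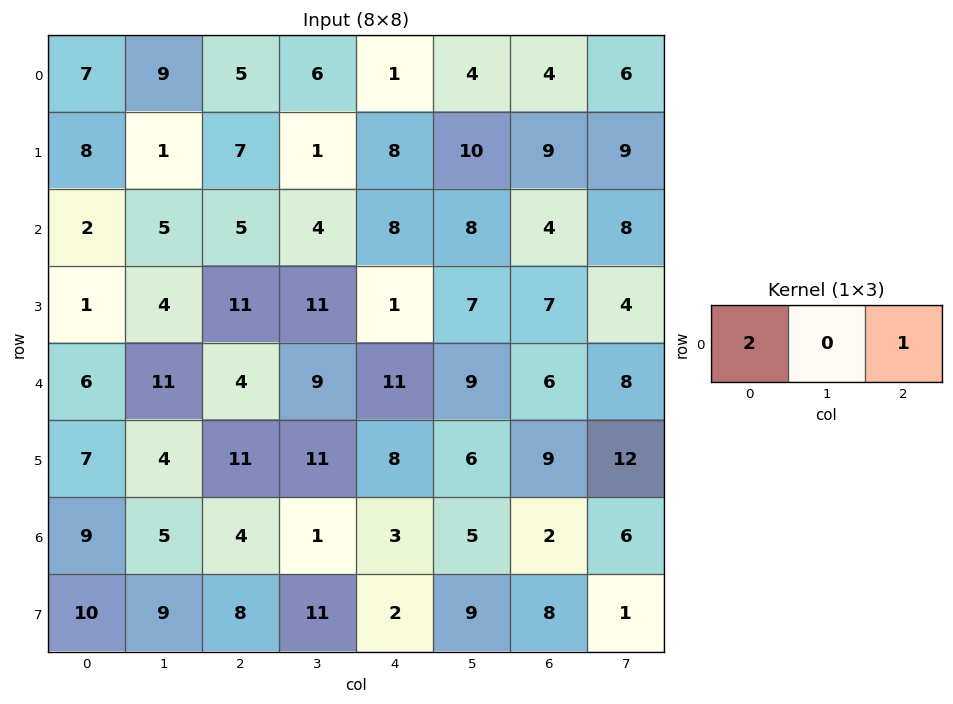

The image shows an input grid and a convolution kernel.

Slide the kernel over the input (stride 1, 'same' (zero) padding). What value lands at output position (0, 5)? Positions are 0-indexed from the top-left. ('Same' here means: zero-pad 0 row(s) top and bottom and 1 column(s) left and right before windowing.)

The receptive field on the zero-padded input at this output position is [1 4 4]. Elementwise product with the kernel and sum: 1·2 + 4·1.

6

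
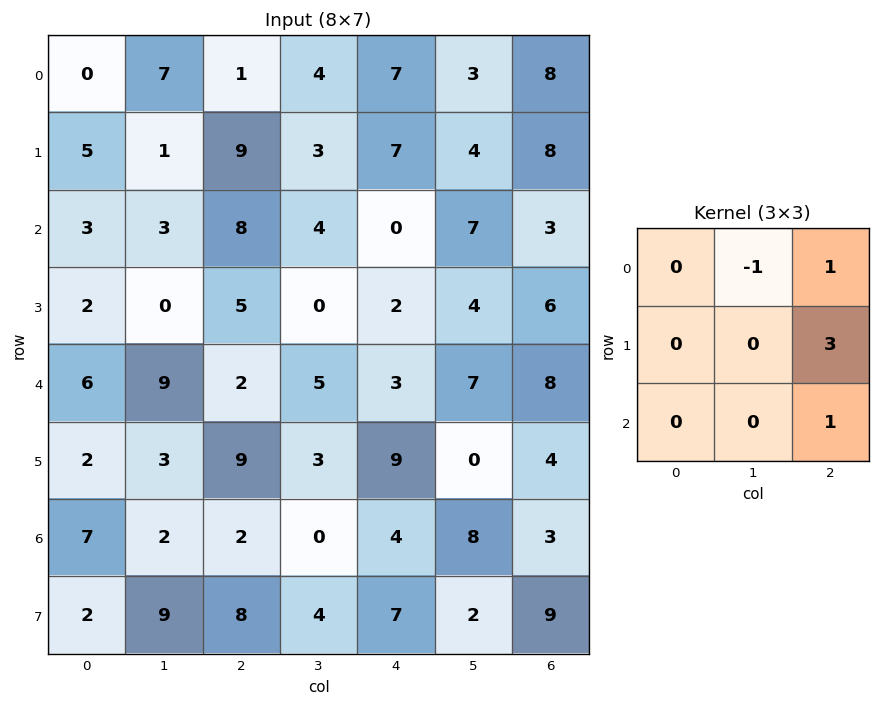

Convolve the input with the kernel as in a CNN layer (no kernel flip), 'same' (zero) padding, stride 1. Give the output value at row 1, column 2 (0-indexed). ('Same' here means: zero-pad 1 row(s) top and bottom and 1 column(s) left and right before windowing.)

The receptive field on the zero-padded input at this output position is [7 1 4 / 1 9 3 / 3 8 4]. Elementwise product with the kernel and sum: 1·-1 + 4·1 + 3·3 + 4·1.

16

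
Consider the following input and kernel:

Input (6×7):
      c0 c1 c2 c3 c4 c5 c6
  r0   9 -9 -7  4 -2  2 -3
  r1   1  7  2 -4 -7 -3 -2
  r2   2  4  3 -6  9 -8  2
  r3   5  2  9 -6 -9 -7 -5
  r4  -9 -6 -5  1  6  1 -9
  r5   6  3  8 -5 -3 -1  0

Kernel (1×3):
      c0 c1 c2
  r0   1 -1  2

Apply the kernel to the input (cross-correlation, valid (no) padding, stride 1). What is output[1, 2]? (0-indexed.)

-8

The receptive field on the input at this output position is [2 -4 -7]. Elementwise product with the kernel and sum: 2·1 + -4·-1 + -7·2.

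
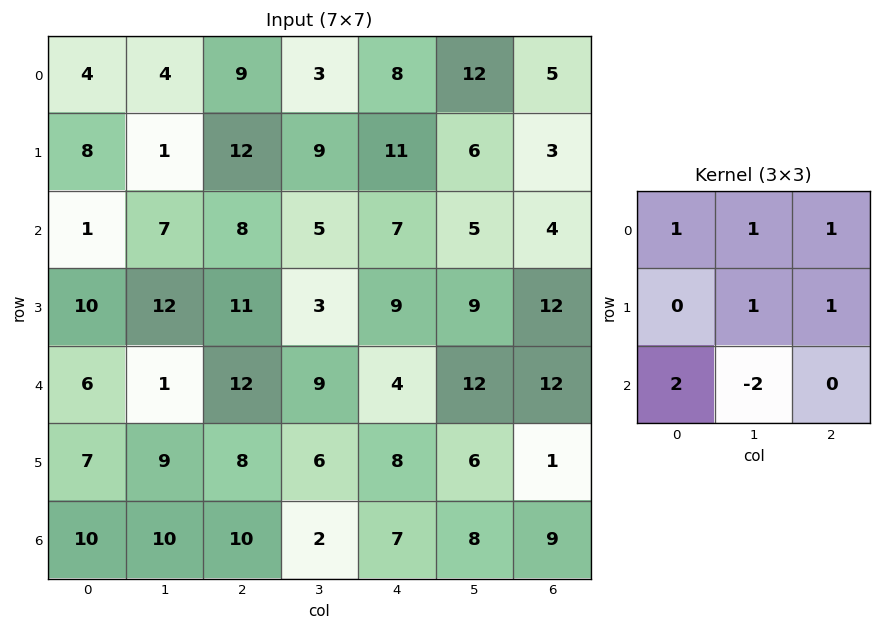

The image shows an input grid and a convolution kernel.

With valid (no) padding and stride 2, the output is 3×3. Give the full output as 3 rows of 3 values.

18 46 38
49 38 21
36 55 33

Output[0,0]: The receptive field on the input at this output position is [4 4 9 / 8 1 12 / 1 7 8]. Elementwise product with the kernel and sum: 4·1 + 4·1 + 9·1 + 1·1 + 12·1 + 1·2 + 7·-2.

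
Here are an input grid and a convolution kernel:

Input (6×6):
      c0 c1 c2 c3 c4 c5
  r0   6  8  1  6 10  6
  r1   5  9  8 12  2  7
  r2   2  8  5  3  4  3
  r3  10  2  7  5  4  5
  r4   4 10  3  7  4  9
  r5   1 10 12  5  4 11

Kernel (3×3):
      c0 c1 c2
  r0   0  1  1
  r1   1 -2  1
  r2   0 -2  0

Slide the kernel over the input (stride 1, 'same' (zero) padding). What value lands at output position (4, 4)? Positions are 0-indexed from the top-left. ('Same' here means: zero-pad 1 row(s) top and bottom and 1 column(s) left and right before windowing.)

The receptive field on the zero-padded input at this output position is [5 4 5 / 7 4 9 / 5 4 11]. Elementwise product with the kernel and sum: 4·1 + 5·1 + 7·1 + 4·-2 + 9·1 + 4·-2.

9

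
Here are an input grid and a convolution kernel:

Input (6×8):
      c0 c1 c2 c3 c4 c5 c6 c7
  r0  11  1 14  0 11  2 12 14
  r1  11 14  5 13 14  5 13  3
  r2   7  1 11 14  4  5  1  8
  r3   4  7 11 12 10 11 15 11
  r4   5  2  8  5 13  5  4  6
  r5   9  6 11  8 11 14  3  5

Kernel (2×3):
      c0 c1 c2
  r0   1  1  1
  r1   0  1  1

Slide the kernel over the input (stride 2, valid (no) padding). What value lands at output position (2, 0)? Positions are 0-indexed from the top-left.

The receptive field on the input at this output position is [5 2 8 / 9 6 11]. Elementwise product with the kernel and sum: 5·1 + 2·1 + 8·1 + 6·1 + 11·1.

32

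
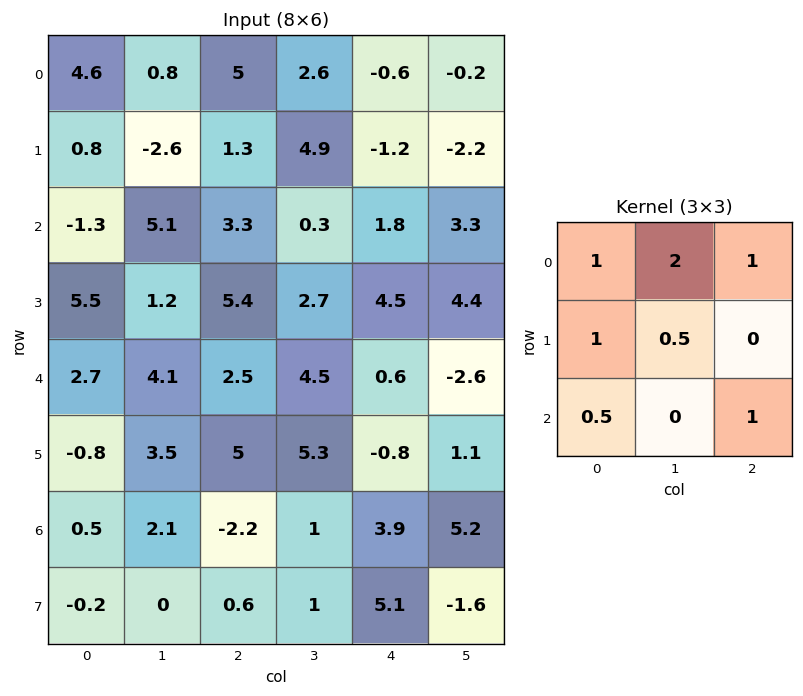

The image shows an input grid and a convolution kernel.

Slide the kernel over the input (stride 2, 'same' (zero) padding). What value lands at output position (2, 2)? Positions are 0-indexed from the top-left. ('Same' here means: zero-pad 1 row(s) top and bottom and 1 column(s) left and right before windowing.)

The receptive field on the zero-padded input at this output position is [2.7 4.5 4.4 / 4.5 0.6 -2.6 / 5.3 -0.8 1.1]. Elementwise product with the kernel and sum: 2.7·1 + 4.5·2 + 4.4·1 + 4.5·1 + 0.6·0.5 + 5.3·0.5 + 1.1·1.

24.65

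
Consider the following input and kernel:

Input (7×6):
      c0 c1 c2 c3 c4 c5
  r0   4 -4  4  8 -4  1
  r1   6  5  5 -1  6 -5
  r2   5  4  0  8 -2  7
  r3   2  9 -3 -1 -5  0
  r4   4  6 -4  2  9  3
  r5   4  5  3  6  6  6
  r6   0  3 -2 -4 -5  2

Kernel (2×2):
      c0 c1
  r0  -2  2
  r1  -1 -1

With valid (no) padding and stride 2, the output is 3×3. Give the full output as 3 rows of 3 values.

Output[0,0]: The receptive field on the input at this output position is [4 -4 / 6 5]. Elementwise product with the kernel and sum: 4·-2 + -4·2 + 6·-1 + 5·-1.
Output[0,1]: The receptive field on the input at this output position is [4 8 / 5 -1]. Elementwise product with the kernel and sum: 4·-2 + 8·2 + 5·-1 + -1·-1.

-27 4 9
-13 20 23
-5 3 -24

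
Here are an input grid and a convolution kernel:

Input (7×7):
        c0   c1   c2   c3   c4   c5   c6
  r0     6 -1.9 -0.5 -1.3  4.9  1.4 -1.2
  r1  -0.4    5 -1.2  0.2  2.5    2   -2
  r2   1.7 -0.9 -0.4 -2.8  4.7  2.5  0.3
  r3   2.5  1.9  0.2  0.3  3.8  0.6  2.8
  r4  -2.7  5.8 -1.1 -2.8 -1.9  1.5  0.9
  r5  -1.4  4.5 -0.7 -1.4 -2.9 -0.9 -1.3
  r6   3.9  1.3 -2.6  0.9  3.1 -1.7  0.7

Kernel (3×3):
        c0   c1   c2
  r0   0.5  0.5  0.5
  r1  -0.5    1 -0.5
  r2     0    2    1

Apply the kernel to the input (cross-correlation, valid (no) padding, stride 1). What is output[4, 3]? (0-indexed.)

The receptive field on the input at this output position is [-2.8 -1.9 1.5 / -1.4 -2.9 -0.9 / 0.9 3.1 -1.7]. Elementwise product with the kernel and sum: -2.8·0.5 + -1.9·0.5 + 1.5·0.5 + -1.4·-0.5 + -2.9·1 + -0.9·-0.5 + 3.1·2 + -1.7·1.

1.15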